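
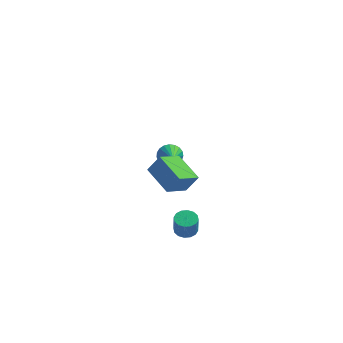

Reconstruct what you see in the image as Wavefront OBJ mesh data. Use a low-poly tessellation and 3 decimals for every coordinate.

v -3.879 3.486 -2.112
v -3.389 3.852 -1.678
v -3.481 1.814 -1.148
v -3.654 3.883 -1.517
v -3.958 3.844 -1.458
v -4.248 3.744 -1.513
v -4.474 3.599 -1.671
v -4.598 3.434 -1.905
v -4.597 3.278 -2.176
v -4.471 3.158 -2.435
v -4.244 3.095 -2.638
v -3.953 3.099 -2.751
v -3.649 3.17 -2.753
v -3.385 3.296 -2.644
v -3.206 3.454 -2.443
v -3.144 3.618 -2.185
v -3.209 3.759 -1.915
v -2.962 -5.04 1.557
v -4.129 -3.744 2.174
v -2.107 -3.957 0.897
v -3.273 -2.66 1.514
v -2.327 -4.94 2.546
v -3.493 -3.643 3.163
v -1.471 -3.856 1.886
v -2.638 -2.56 2.503
v -2.194 -3.237 -2.857
v -1.86 -2.694 -2.734
v -1.811 -2.979 -1.6
v -2.146 -3.523 -1.723
v -2.183 -2.607 -2.698
v -2.134 -2.893 -1.565
v -2.509 -2.689 -2.705
v -2.461 -2.975 -1.572
v -2.751 -2.918 -2.753
v -2.702 -3.204 -1.619
v -2.844 -3.233 -2.828
v -2.795 -3.518 -1.694
v -2.762 -3.548 -2.911
v -2.714 -3.834 -1.777
v -2.529 -3.781 -2.98
v -2.48 -4.066 -1.846
v -2.206 -3.867 -3.015
v -2.157 -4.153 -1.882
v -1.879 -3.785 -3.008
v -1.831 -4.071 -1.875
v -1.638 -3.556 -2.961
v -1.589 -3.842 -1.827
v -1.545 -3.242 -2.886
v -1.496 -3.527 -1.752
v -1.626 -2.926 -2.803
v -1.578 -3.212 -1.669
f 2 1 4
f 2 4 3
f 4 1 5
f 4 5 3
f 5 1 6
f 5 6 3
f 6 1 7
f 6 7 3
f 7 1 8
f 7 8 3
f 8 1 9
f 8 9 3
f 9 1 10
f 9 10 3
f 10 1 11
f 10 11 3
f 11 1 12
f 11 12 3
f 12 1 13
f 12 13 3
f 13 1 14
f 13 14 3
f 14 1 15
f 14 15 3
f 15 1 16
f 15 16 3
f 16 1 17
f 16 17 3
f 17 1 2
f 17 2 3
f 19 21 18
f 22 19 18
f 18 21 20
f 20 22 18
f 19 25 21
f 23 19 22
f 23 25 19
f 21 25 20
f 24 22 20
f 20 25 24
f 24 23 22
f 25 23 24
f 27 26 30
f 27 30 28
f 28 30 31
f 28 31 29
f 30 26 32
f 30 32 31
f 31 32 33
f 31 33 29
f 32 26 34
f 32 34 33
f 33 34 35
f 33 35 29
f 34 26 36
f 34 36 35
f 35 36 37
f 35 37 29
f 36 26 38
f 36 38 37
f 37 38 39
f 37 39 29
f 38 26 40
f 38 40 39
f 39 40 41
f 39 41 29
f 40 26 42
f 40 42 41
f 41 42 43
f 41 43 29
f 42 26 44
f 42 44 43
f 43 44 45
f 43 45 29
f 44 26 46
f 44 46 45
f 45 46 47
f 45 47 29
f 46 26 48
f 46 48 47
f 47 48 49
f 47 49 29
f 48 26 50
f 48 50 49
f 49 50 51
f 49 51 29
f 50 26 27
f 50 27 51
f 51 27 28
f 51 28 29



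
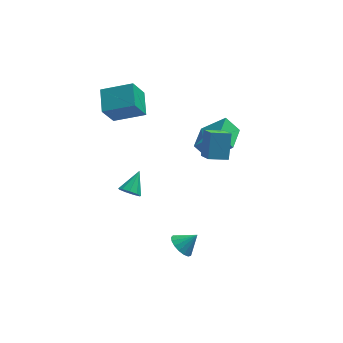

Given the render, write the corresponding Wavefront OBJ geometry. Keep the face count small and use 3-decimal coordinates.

v -3.334 1.67 -4.151
v -3.098 1.985 -4.73
v -2.686 2.77 -3.289
v -3.532 2.153 -4.617
v -3.874 2.095 -4.287
v -3.963 1.838 -3.892
v -3.757 1.503 -3.619
v -3.354 1.246 -3.595
v -2.942 1.188 -3.83
v -2.713 1.355 -4.216
v -2.775 1.67 -4.572
v -2.888 2.591 3.035
v -2.885 4.071 3.643
v -4.713 2.878 2.348
v -4.709 4.358 2.956
v -2.231 3.202 1.544
v -2.227 4.682 2.152
v -4.055 3.489 0.857
v -4.052 4.969 1.465
v -0.851 -3.5 -3.831
v -0.302 -3.617 -4.415
v 0.031 -3.36 -3.029
v -0.36 -3.234 -4.418
v -0.531 -2.912 -4.286
v -0.774 -2.724 -4.05
v -1.036 -2.714 -3.764
v -1.255 -2.884 -3.493
v -1.382 -3.195 -3.3
v -1.387 -3.576 -3.228
v -1.269 -3.94 -3.294
v -1.056 -4.202 -3.483
v -0.795 -4.304 -3.752
v -0.548 -4.222 -4.039
v -0.37 -3.974 -4.278
v 0.396 2.485 -0.898
v 1.752 2.103 0.392
v 0.971 4.177 -1.001
v 2.327 3.795 0.289
v 1.173 2.165 -1.809
v 2.529 1.783 -0.519
v 1.748 3.857 -1.912
v 3.104 3.475 -0.622
v 0.854 -0.672 1.077
v 1.098 0.319 2.436
v 0.569 0.286 0.43
v 0.814 1.277 1.789
v 2.006 -0.537 0.771
v 2.251 0.454 2.13
v 1.722 0.421 0.124
v 1.966 1.412 1.483
f 2 1 4
f 2 4 3
f 4 1 5
f 4 5 3
f 5 1 6
f 5 6 3
f 6 1 7
f 6 7 3
f 7 1 8
f 7 8 3
f 8 1 9
f 8 9 3
f 9 1 10
f 9 10 3
f 10 1 11
f 10 11 3
f 11 1 2
f 11 2 3
f 13 15 12
f 16 13 12
f 12 15 14
f 14 16 12
f 13 19 15
f 17 13 16
f 17 19 13
f 15 19 14
f 18 16 14
f 14 19 18
f 18 17 16
f 19 17 18
f 21 20 23
f 21 23 22
f 23 20 24
f 23 24 22
f 24 20 25
f 24 25 22
f 25 20 26
f 25 26 22
f 26 20 27
f 26 27 22
f 27 20 28
f 27 28 22
f 28 20 29
f 28 29 22
f 29 20 30
f 29 30 22
f 30 20 31
f 30 31 22
f 31 20 32
f 31 32 22
f 32 20 33
f 32 33 22
f 33 20 34
f 33 34 22
f 34 20 21
f 34 21 22
f 36 38 35
f 39 36 35
f 35 38 37
f 37 39 35
f 36 42 38
f 40 36 39
f 40 42 36
f 38 42 37
f 41 39 37
f 37 42 41
f 41 40 39
f 42 40 41
f 44 46 43
f 47 44 43
f 43 46 45
f 45 47 43
f 44 50 46
f 48 44 47
f 48 50 44
f 46 50 45
f 49 47 45
f 45 50 49
f 49 48 47
f 50 48 49



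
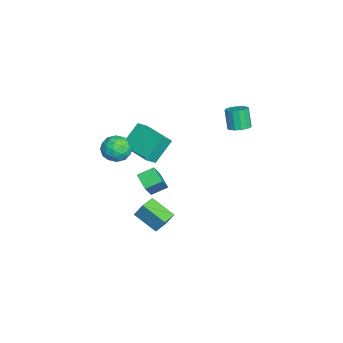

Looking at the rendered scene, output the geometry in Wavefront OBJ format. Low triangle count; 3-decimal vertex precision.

v -3.557 3.6 -1.142
v -3.085 4.028 -0.903
v -3.551 3.847 0.341
v -4.023 3.42 0.102
v -3.363 4.231 -0.977
v -3.829 4.05 0.266
v -3.692 4.265 -1.096
v -4.158 4.085 0.147
v -3.986 4.121 -1.227
v -4.452 3.941 0.017
v -4.164 3.838 -1.335
v -4.63 3.657 -0.091
v -4.18 3.491 -1.391
v -4.646 3.31 -0.148
v -4.029 3.173 -1.381
v -4.495 2.992 -0.137
v -3.751 2.97 -1.306
v -4.217 2.789 -0.063
v -3.422 2.935 -1.187
v -3.888 2.755 0.056
v -3.128 3.079 -1.057
v -3.594 2.899 0.187
v -2.95 3.363 -0.949
v -3.416 3.182 0.295
v -2.934 3.71 -0.892
v -3.4 3.529 0.351
v -3.621 -2.474 -3.024
v -4.318 -1.596 -1.668
v -2.136 -1.028 -3.198
v -2.834 -0.149 -1.842
v -3.066 -2.971 -2.418
v -3.764 -2.092 -1.062
v -1.582 -1.524 -2.592
v -2.279 -0.646 -1.236
v 2.921 -1.957 -3.703
v 3.161 -1.474 -2.756
v 2.087 -1.482 -3.733
v 2.328 -0.998 -2.787
v 3.632 -0.762 -4.493
v 3.873 -0.278 -3.547
v 2.799 -0.286 -4.524
v 3.039 0.197 -3.577
v -0.647 -2.995 -0.293
v -0.095 -2.607 0.34
v 0.555 -3.453 -1.06
v 1.107 -3.065 -0.427
v 0.605 -3.812 -0.209
v -0.138 -3.528 0.265
v 0.598 -2.532 -0.985
v -0.145 -2.248 -0.511
v 0.674 -2.321 -0.088
v 0.679 -3.112 0.392
v -0.219 -2.948 -1.112
v -0.214 -3.739 -0.632
v -0.476 -2.761 0.091
v 0.936 -3.299 -0.811
v 0.641 -3.738 -0.683
v 0.966 -3.51 -0.31
v -0.501 -3.302 0.047
v -0.177 -3.074 0.419
v 0.234 -3.782 0.096
v 0.637 -2.986 -1.139
v 0.961 -2.758 -0.767
v -0.506 -2.55 -0.41
v -0.181 -2.322 -0.037
v 0.226 -2.278 -0.816
v 0.3 -2.365 0.212
v 1.007 -2.634 -0.239
v 0.707 -2.32 -0.567
v 0.271 -2.154 -0.289
v 0.303 -2.83 0.494
v 1.009 -3.099 0.043
v 0.714 -3.538 0.171
v 0.278 -3.371 0.45
v 0.755 -2.661 0.242
v -0.549 -2.961 -0.763
v 0.157 -3.23 -1.214
v 0.182 -2.689 -1.17
v -0.254 -2.522 -0.891
v -0.547 -3.426 -0.481
v 0.16 -3.695 -0.932
v 0.189 -3.906 -0.431
v -0.247 -3.74 -0.153
v -0.295 -3.399 -0.962
v 2.934 -1.456 -0.947
v 2.676 -0.576 -0.522
v 3.781 -0.987 -1.403
v 3.524 -0.108 -0.978
v 3.616 -1.732 0.038
v 3.359 -0.853 0.463
v 4.464 -1.264 -0.418
v 4.206 -0.384 0.007
f 2 1 5
f 2 5 3
f 3 5 6
f 3 6 4
f 5 1 7
f 5 7 6
f 6 7 8
f 6 8 4
f 7 1 9
f 7 9 8
f 8 9 10
f 8 10 4
f 9 1 11
f 9 11 10
f 10 11 12
f 10 12 4
f 11 1 13
f 11 13 12
f 12 13 14
f 12 14 4
f 13 1 15
f 13 15 14
f 14 15 16
f 14 16 4
f 15 1 17
f 15 17 16
f 16 17 18
f 16 18 4
f 17 1 19
f 17 19 18
f 18 19 20
f 18 20 4
f 19 1 21
f 19 21 20
f 20 21 22
f 20 22 4
f 21 1 23
f 21 23 22
f 22 23 24
f 22 24 4
f 23 1 25
f 23 25 24
f 24 25 26
f 24 26 4
f 25 1 2
f 25 2 26
f 26 2 3
f 26 3 4
f 28 30 27
f 31 28 27
f 27 30 29
f 29 31 27
f 28 34 30
f 32 28 31
f 32 34 28
f 30 34 29
f 33 31 29
f 29 34 33
f 33 32 31
f 34 32 33
f 36 38 35
f 39 36 35
f 35 38 37
f 37 39 35
f 36 42 38
f 40 36 39
f 40 42 36
f 38 42 37
f 41 39 37
f 37 42 41
f 41 40 39
f 42 40 41
f 43 80 59
f 80 54 83
f 59 83 48
f 80 83 59
f 43 59 55
f 59 48 60
f 55 60 44
f 59 60 55
f 43 55 64
f 55 44 65
f 64 65 50
f 55 65 64
f 43 64 76
f 64 50 79
f 76 79 53
f 64 79 76
f 43 76 80
f 76 53 84
f 80 84 54
f 76 84 80
f 44 60 71
f 60 48 74
f 71 74 52
f 60 74 71
f 48 83 61
f 83 54 82
f 61 82 47
f 83 82 61
f 54 84 81
f 84 53 77
f 81 77 45
f 84 77 81
f 53 79 78
f 79 50 66
f 78 66 49
f 79 66 78
f 50 65 70
f 65 44 67
f 70 67 51
f 65 67 70
f 46 72 58
f 72 52 73
f 58 73 47
f 72 73 58
f 46 58 56
f 58 47 57
f 56 57 45
f 58 57 56
f 46 56 63
f 56 45 62
f 63 62 49
f 56 62 63
f 46 63 68
f 63 49 69
f 68 69 51
f 63 69 68
f 46 68 72
f 68 51 75
f 72 75 52
f 68 75 72
f 47 73 61
f 73 52 74
f 61 74 48
f 73 74 61
f 45 57 81
f 57 47 82
f 81 82 54
f 57 82 81
f 49 62 78
f 62 45 77
f 78 77 53
f 62 77 78
f 51 69 70
f 69 49 66
f 70 66 50
f 69 66 70
f 52 75 71
f 75 51 67
f 71 67 44
f 75 67 71
f 86 88 85
f 89 86 85
f 85 88 87
f 87 89 85
f 86 92 88
f 90 86 89
f 90 92 86
f 88 92 87
f 91 89 87
f 87 92 91
f 91 90 89
f 92 90 91



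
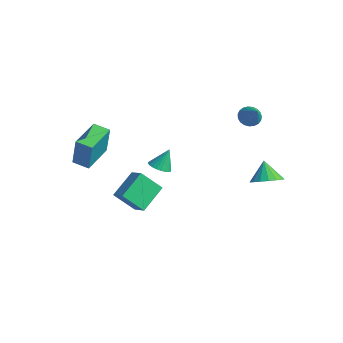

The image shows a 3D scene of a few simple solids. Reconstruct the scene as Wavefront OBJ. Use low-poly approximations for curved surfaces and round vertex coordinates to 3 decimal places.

v -2.997 -2.581 -2.35
v -3.37 -1.079 -1.451
v -3.921 -2.503 -2.864
v -4.294 -1 -1.965
v -2.286 -1.72 -3.495
v -2.659 -0.217 -2.596
v -3.21 -1.641 -4.009
v -3.583 -0.139 -3.11
v 0.502 3.001 3.389
v 0.952 2.924 2.941
v 1.498 2.639 4.451
v 0.98 3.181 3.003
v 0.925 3.407 3.132
v 0.796 3.563 3.305
v 0.617 3.622 3.493
v 0.418 3.573 3.663
v 0.234 3.426 3.785
v 0.096 3.205 3.839
v 0.028 2.949 3.815
v 0.042 2.701 3.718
v 0.136 2.506 3.563
v 0.293 2.396 3.379
v 0.486 2.391 3.196
v 0.682 2.491 3.046
v 0.847 2.68 2.956
v 2.165 2.826 -0.581
v 2.926 2.824 -0.081
v 1.495 3.174 0.441
v 2.903 3.231 -0.235
v 2.711 3.545 -0.468
v 2.394 3.694 -0.727
v 2.025 3.644 -0.952
v 1.687 3.407 -1.092
v 1.459 3.037 -1.115
v 1.393 2.618 -1.016
v 1.504 2.247 -0.816
v 1.766 2.008 -0.563
v 2.119 1.957 -0.314
v 2.483 2.105 -0.126
v 2.774 2.418 -0.042
v -2.585 -0.457 -0.761
v -2.222 0.02 -1.038
v -2.535 0.157 0.361
v -2.461 0.11 -1.076
v -2.718 0.113 -1.067
v -2.955 0.029 -1.01
v -3.136 -0.128 -0.916
v -3.233 -0.336 -0.798
v -3.231 -0.562 -0.675
v -3.131 -0.772 -0.565
v -2.947 -0.934 -0.484
v -2.709 -1.023 -0.446
v -2.452 -1.026 -0.456
v -2.215 -0.943 -0.512
v -2.034 -0.785 -0.606
v -1.937 -0.578 -0.724
v -1.939 -0.352 -0.847
v -2.039 -0.142 -0.958
v -4.147 -4.861 0.695
v -3.732 -4.91 2.528
v -4.916 -3.182 0.914
v -4.501 -3.23 2.746
v -3.299 -4.45 0.514
v -2.884 -4.498 2.346
v -4.068 -2.77 0.732
v -3.653 -2.819 2.565
f 2 4 1
f 5 2 1
f 1 4 3
f 3 5 1
f 2 8 4
f 6 2 5
f 6 8 2
f 4 8 3
f 7 5 3
f 3 8 7
f 7 6 5
f 8 6 7
f 10 9 12
f 10 12 11
f 12 9 13
f 12 13 11
f 13 9 14
f 13 14 11
f 14 9 15
f 14 15 11
f 15 9 16
f 15 16 11
f 16 9 17
f 16 17 11
f 17 9 18
f 17 18 11
f 18 9 19
f 18 19 11
f 19 9 20
f 19 20 11
f 20 9 21
f 20 21 11
f 21 9 22
f 21 22 11
f 22 9 23
f 22 23 11
f 23 9 24
f 23 24 11
f 24 9 25
f 24 25 11
f 25 9 10
f 25 10 11
f 27 26 29
f 27 29 28
f 29 26 30
f 29 30 28
f 30 26 31
f 30 31 28
f 31 26 32
f 31 32 28
f 32 26 33
f 32 33 28
f 33 26 34
f 33 34 28
f 34 26 35
f 34 35 28
f 35 26 36
f 35 36 28
f 36 26 37
f 36 37 28
f 37 26 38
f 37 38 28
f 38 26 39
f 38 39 28
f 39 26 40
f 39 40 28
f 40 26 27
f 40 27 28
f 42 41 44
f 42 44 43
f 44 41 45
f 44 45 43
f 45 41 46
f 45 46 43
f 46 41 47
f 46 47 43
f 47 41 48
f 47 48 43
f 48 41 49
f 48 49 43
f 49 41 50
f 49 50 43
f 50 41 51
f 50 51 43
f 51 41 52
f 51 52 43
f 52 41 53
f 52 53 43
f 53 41 54
f 53 54 43
f 54 41 55
f 54 55 43
f 55 41 56
f 55 56 43
f 56 41 57
f 56 57 43
f 57 41 58
f 57 58 43
f 58 41 42
f 58 42 43
f 60 62 59
f 63 60 59
f 59 62 61
f 61 63 59
f 60 66 62
f 64 60 63
f 64 66 60
f 62 66 61
f 65 63 61
f 61 66 65
f 65 64 63
f 66 64 65



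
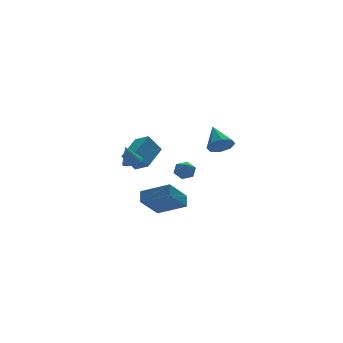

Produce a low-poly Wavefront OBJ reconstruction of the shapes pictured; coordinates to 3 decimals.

v -2.362 0.988 0.237
v -1.747 0.954 0.443
v -2.758 1.152 1.443
v -1.771 1.203 0.401
v -1.886 1.419 0.334
v -2.073 1.57 0.253
v -2.304 1.632 0.169
v -2.544 1.596 0.095
v -2.756 1.467 0.043
v -2.909 1.266 0.02
v -2.978 1.022 0.031
v -2.953 0.773 0.072
v -2.839 0.557 0.139
v -2.652 0.406 0.221
v -2.421 0.344 0.305
v -2.181 0.38 0.379
v -1.968 0.509 0.431
v -1.816 0.71 0.454
v -0.525 -1.332 0.279
v -0.242 -1.739 0.779
v -0.878 -2.261 -0.279
v -0.595 -2.668 0.221
v -1.16 -2.274 0.366
v -0.942 -1.7 0.711
v -0.178 -2.3 -0.211
v 0.04 -1.726 0.134
v -0.027 -2.338 0.476
v -0.635 -2.322 0.833
v -0.485 -1.678 -0.333
v -1.093 -1.662 0.024
v -4.167 -3.514 -1.012
v -2.971 -4.778 -0.248
v -3.85 -2.891 -0.477
v -2.654 -4.154 0.287
v -2.866 -3.066 -2.307
v -1.67 -4.329 -1.543
v -2.549 -2.442 -1.772
v -1.353 -3.706 -1.008
v 3.325 0.69 0.654
v 4.17 0.471 0.767
v 3.555 2.13 1.726
v 4.078 0.878 0.239
v 3.545 1.176 -0.046
v 2.883 1.188 0.079
v 2.48 0.909 0.541
v 2.572 0.501 1.069
v 3.105 0.204 1.354
v 3.767 0.191 1.229
v -0.473 2.737 -1.045
v -1.256 2.976 0.09
v -0.889 3.647 -1.524
v -1.673 3.886 -0.389
v 1.013 3.834 -0.251
v 0.229 4.073 0.884
v 0.596 4.744 -0.73
v -0.187 4.983 0.405
f 2 1 4
f 2 4 3
f 4 1 5
f 4 5 3
f 5 1 6
f 5 6 3
f 6 1 7
f 6 7 3
f 7 1 8
f 7 8 3
f 8 1 9
f 8 9 3
f 9 1 10
f 9 10 3
f 10 1 11
f 10 11 3
f 11 1 12
f 11 12 3
f 12 1 13
f 12 13 3
f 13 1 14
f 13 14 3
f 14 1 15
f 14 15 3
f 15 1 16
f 15 16 3
f 16 1 17
f 16 17 3
f 17 1 18
f 17 18 3
f 18 1 2
f 18 2 3
f 19 30 24
f 19 24 20
f 19 20 26
f 19 26 29
f 19 29 30
f 20 24 28
f 24 30 23
f 30 29 21
f 29 26 25
f 26 20 27
f 22 28 23
f 22 23 21
f 22 21 25
f 22 25 27
f 22 27 28
f 23 28 24
f 21 23 30
f 25 21 29
f 27 25 26
f 28 27 20
f 32 34 31
f 35 32 31
f 31 34 33
f 33 35 31
f 32 38 34
f 36 32 35
f 36 38 32
f 34 38 33
f 37 35 33
f 33 38 37
f 37 36 35
f 38 36 37
f 40 39 42
f 40 42 41
f 42 39 43
f 42 43 41
f 43 39 44
f 43 44 41
f 44 39 45
f 44 45 41
f 45 39 46
f 45 46 41
f 46 39 47
f 46 47 41
f 47 39 48
f 47 48 41
f 48 39 40
f 48 40 41
f 50 52 49
f 53 50 49
f 49 52 51
f 51 53 49
f 50 56 52
f 54 50 53
f 54 56 50
f 52 56 51
f 55 53 51
f 51 56 55
f 55 54 53
f 56 54 55



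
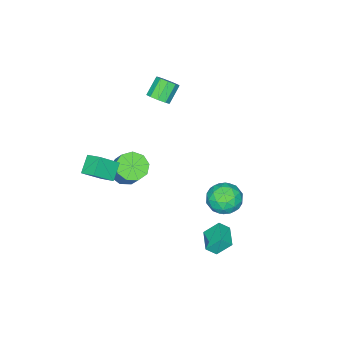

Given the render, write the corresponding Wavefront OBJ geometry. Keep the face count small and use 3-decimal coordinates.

v 2.45 -4.591 0.231
v 2.5 -3.545 0.706
v 1.332 -4.047 -0.853
v 1.381 -3 -0.378
v 3.419 -4.26 -0.602
v 3.468 -3.213 -0.127
v 2.3 -3.715 -1.686
v 2.35 -2.669 -1.211
v -0.358 -4.047 -3.167
v 0.266 -4.839 -2.875
v 0.902 -3.746 -1.262
v 0.278 -2.953 -1.553
v 0.621 -4.396 -3.316
v 1.257 -3.303 -1.702
v 0.518 -3.79 -3.686
v 1.154 -2.696 -2.073
v 0.005 -3.303 -3.813
v 0.641 -2.21 -2.2
v -0.678 -3.165 -3.638
v -0.042 -2.071 -2.025
v -1.211 -3.439 -3.242
v -0.575 -2.345 -1.629
v -1.345 -3.997 -2.811
v -0.709 -2.904 -1.198
v -1.017 -4.579 -2.546
v -0.381 -3.486 -0.933
v -0.381 -4.911 -2.572
v 0.255 -3.818 -0.958
v -2.292 -3.064 3.068
v -1.832 -2.682 3.552
v -2.848 -2.733 4.557
v -3.308 -3.116 4.072
v -2.124 -2.342 3.275
v -3.14 -2.394 4.28
v -2.494 -2.34 2.9
v -3.51 -2.392 3.905
v -2.77 -2.677 2.604
v -3.786 -2.729 3.609
v -2.822 -3.195 2.525
v -3.838 -3.247 3.529
v -2.626 -3.652 2.699
v -3.642 -3.704 3.704
v -2.274 -3.834 3.046
v -3.29 -3.885 4.051
v -1.93 -3.655 3.403
v -2.946 -3.707 4.408
v -1.756 -3.2 3.603
v -2.772 -3.252 4.608
v -0.85 4.233 -2.04
v -0.19 3.855 -1.141
v -1.51 2.465 -2.299
v -0.85 2.087 -1.4
v -1.77 2.793 -1.198
v -1.362 3.886 -1.038
v -0.338 2.434 -2.402
v 0.07 3.527 -2.242
v 0.127 2.743 -1.365
v -0.758 2.965 -0.621
v -0.942 3.355 -2.819
v -1.827 3.577 -2.075
v -0.462 4.2 -1.568
v -1.238 2.12 -1.872
v -1.779 2.535 -1.753
v -1.391 2.313 -1.225
v -1.151 4.217 -1.507
v -0.763 3.995 -0.979
v -1.692 3.371 -1.012
v -0.937 2.325 -2.461
v -0.549 2.103 -1.933
v -0.309 4.007 -2.215
v 0.079 3.785 -1.687
v -0.008 2.949 -2.428
v 0.112 3.324 -1.171
v -0.276 2.284 -1.323
v 0.026 2.489 -1.912
v 0.265 3.131 -1.818
v -0.408 3.454 -0.734
v -0.796 2.414 -0.886
v -1.337 2.829 -0.767
v -1.097 3.472 -0.673
v -0.222 2.8 -0.865
v -0.904 3.906 -2.554
v -1.292 2.866 -2.706
v -0.603 2.848 -2.767
v -0.363 3.491 -2.673
v -1.424 4.036 -2.117
v -1.812 2.996 -2.269
v -1.965 3.189 -1.622
v -1.726 3.831 -1.528
v -1.478 3.52 -2.575
v 0.215 3.273 -4.666
v -0.348 3.985 -3.708
v 1.281 4.278 -4.787
v 0.719 4.99 -3.828
v 0.701 2.83 -4.052
v 0.139 3.542 -3.093
v 1.768 3.835 -4.172
v 1.205 4.547 -3.214
f 2 4 1
f 5 2 1
f 1 4 3
f 3 5 1
f 2 8 4
f 6 2 5
f 6 8 2
f 4 8 3
f 7 5 3
f 3 8 7
f 7 6 5
f 8 6 7
f 10 9 13
f 10 13 11
f 11 13 14
f 11 14 12
f 13 9 15
f 13 15 14
f 14 15 16
f 14 16 12
f 15 9 17
f 15 17 16
f 16 17 18
f 16 18 12
f 17 9 19
f 17 19 18
f 18 19 20
f 18 20 12
f 19 9 21
f 19 21 20
f 20 21 22
f 20 22 12
f 21 9 23
f 21 23 22
f 22 23 24
f 22 24 12
f 23 9 25
f 23 25 24
f 24 25 26
f 24 26 12
f 25 9 27
f 25 27 26
f 26 27 28
f 26 28 12
f 27 9 10
f 27 10 28
f 28 10 11
f 28 11 12
f 30 29 33
f 30 33 31
f 31 33 34
f 31 34 32
f 33 29 35
f 33 35 34
f 34 35 36
f 34 36 32
f 35 29 37
f 35 37 36
f 36 37 38
f 36 38 32
f 37 29 39
f 37 39 38
f 38 39 40
f 38 40 32
f 39 29 41
f 39 41 40
f 40 41 42
f 40 42 32
f 41 29 43
f 41 43 42
f 42 43 44
f 42 44 32
f 43 29 45
f 43 45 44
f 44 45 46
f 44 46 32
f 45 29 47
f 45 47 46
f 46 47 48
f 46 48 32
f 47 29 30
f 47 30 48
f 48 30 31
f 48 31 32
f 49 86 65
f 86 60 89
f 65 89 54
f 86 89 65
f 49 65 61
f 65 54 66
f 61 66 50
f 65 66 61
f 49 61 70
f 61 50 71
f 70 71 56
f 61 71 70
f 49 70 82
f 70 56 85
f 82 85 59
f 70 85 82
f 49 82 86
f 82 59 90
f 86 90 60
f 82 90 86
f 50 66 77
f 66 54 80
f 77 80 58
f 66 80 77
f 54 89 67
f 89 60 88
f 67 88 53
f 89 88 67
f 60 90 87
f 90 59 83
f 87 83 51
f 90 83 87
f 59 85 84
f 85 56 72
f 84 72 55
f 85 72 84
f 56 71 76
f 71 50 73
f 76 73 57
f 71 73 76
f 52 78 64
f 78 58 79
f 64 79 53
f 78 79 64
f 52 64 62
f 64 53 63
f 62 63 51
f 64 63 62
f 52 62 69
f 62 51 68
f 69 68 55
f 62 68 69
f 52 69 74
f 69 55 75
f 74 75 57
f 69 75 74
f 52 74 78
f 74 57 81
f 78 81 58
f 74 81 78
f 53 79 67
f 79 58 80
f 67 80 54
f 79 80 67
f 51 63 87
f 63 53 88
f 87 88 60
f 63 88 87
f 55 68 84
f 68 51 83
f 84 83 59
f 68 83 84
f 57 75 76
f 75 55 72
f 76 72 56
f 75 72 76
f 58 81 77
f 81 57 73
f 77 73 50
f 81 73 77
f 92 94 91
f 95 92 91
f 91 94 93
f 93 95 91
f 92 98 94
f 96 92 95
f 96 98 92
f 94 98 93
f 97 95 93
f 93 98 97
f 97 96 95
f 98 96 97



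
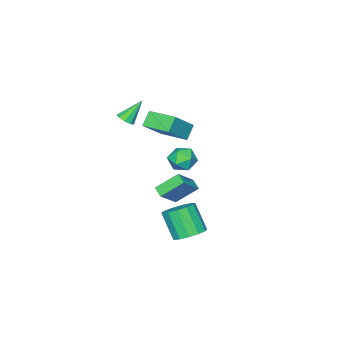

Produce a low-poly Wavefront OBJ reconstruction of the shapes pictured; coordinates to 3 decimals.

v 1.208 4.126 -3.557
v 1.815 3.394 -3.951
v 1.619 2.341 -2.298
v 1.012 3.074 -1.903
v 2.165 3.764 -3.674
v 1.969 2.711 -2.02
v 2.212 4.25 -3.359
v 2.015 3.197 -1.706
v 1.939 4.696 -3.107
v 1.743 3.643 -1.454
v 1.435 4.962 -2.998
v 1.238 3.909 -1.345
v 0.859 4.962 -3.066
v 0.662 3.909 -1.413
v 0.393 4.697 -3.29
v 0.197 3.644 -1.637
v 0.187 4.251 -3.599
v -0.01 3.198 -1.945
v 0.305 3.765 -3.894
v 0.108 2.713 -2.241
v 0.709 3.394 -4.082
v 0.513 2.342 -2.429
v 1.272 3.256 -4.103
v 1.076 2.203 -2.45
v -0.3 -2.118 2.787
v 0.2 -2.143 3.153
v -1.26 -1.642 4.133
v 0.161 -1.754 2.988
v -0.094 -1.536 2.728
v -0.445 -1.59 2.497
v -0.728 -1.891 2.401
v -0.811 -2.298 2.486
v -0.654 -2.621 2.712
v -0.332 -2.708 2.973
v 0.006 -2.52 3.147
v -4.033 0.334 -4.013
v -4.311 -0.341 -3.686
v -2.632 0.355 -2.774
v -2.91 -0.321 -2.448
v -3.03 -0.619 -5.132
v -3.308 -1.295 -4.806
v -1.629 -0.599 -3.894
v -1.907 -1.274 -3.567
v -1.696 -0.078 2.977
v -0.077 -0.053 4.406
v -1.858 1.759 3.128
v -0.239 1.784 4.558
v -0.961 0.056 2.142
v 0.658 0.081 3.572
v -1.123 1.893 2.294
v 0.496 1.918 3.723
v 1.261 4.055 1.83
v 1.842 3.625 2.408
v 0.158 3.135 2.252
v 0.739 2.705 2.83
v 0.47 3.573 3.005
v 1.152 4.141 2.744
v 0.848 2.619 1.916
v 1.53 3.187 1.655
v 1.586 2.737 2.461
v 1.353 3.327 3.135
v 0.647 3.433 1.525
v 0.414 4.023 2.199
f 2 1 5
f 2 5 3
f 3 5 6
f 3 6 4
f 5 1 7
f 5 7 6
f 6 7 8
f 6 8 4
f 7 1 9
f 7 9 8
f 8 9 10
f 8 10 4
f 9 1 11
f 9 11 10
f 10 11 12
f 10 12 4
f 11 1 13
f 11 13 12
f 12 13 14
f 12 14 4
f 13 1 15
f 13 15 14
f 14 15 16
f 14 16 4
f 15 1 17
f 15 17 16
f 16 17 18
f 16 18 4
f 17 1 19
f 17 19 18
f 18 19 20
f 18 20 4
f 19 1 21
f 19 21 20
f 20 21 22
f 20 22 4
f 21 1 23
f 21 23 22
f 22 23 24
f 22 24 4
f 23 1 2
f 23 2 24
f 24 2 3
f 24 3 4
f 26 25 28
f 26 28 27
f 28 25 29
f 28 29 27
f 29 25 30
f 29 30 27
f 30 25 31
f 30 31 27
f 31 25 32
f 31 32 27
f 32 25 33
f 32 33 27
f 33 25 34
f 33 34 27
f 34 25 35
f 34 35 27
f 35 25 26
f 35 26 27
f 37 39 36
f 40 37 36
f 36 39 38
f 38 40 36
f 37 43 39
f 41 37 40
f 41 43 37
f 39 43 38
f 42 40 38
f 38 43 42
f 42 41 40
f 43 41 42
f 45 47 44
f 48 45 44
f 44 47 46
f 46 48 44
f 45 51 47
f 49 45 48
f 49 51 45
f 47 51 46
f 50 48 46
f 46 51 50
f 50 49 48
f 51 49 50
f 52 63 57
f 52 57 53
f 52 53 59
f 52 59 62
f 52 62 63
f 53 57 61
f 57 63 56
f 63 62 54
f 62 59 58
f 59 53 60
f 55 61 56
f 55 56 54
f 55 54 58
f 55 58 60
f 55 60 61
f 56 61 57
f 54 56 63
f 58 54 62
f 60 58 59
f 61 60 53



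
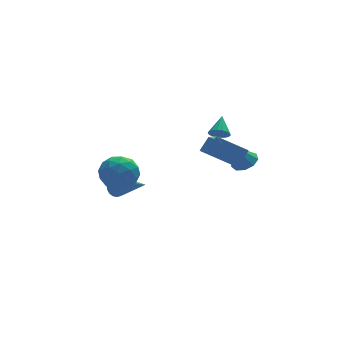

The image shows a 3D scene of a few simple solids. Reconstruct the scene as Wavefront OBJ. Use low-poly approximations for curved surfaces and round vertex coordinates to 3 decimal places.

v -2.221 3.09 -1.744
v -1.849 3.035 -2.322
v -1.139 1.49 -0.896
v -1.694 3.222 -2.169
v -1.63 3.385 -1.942
v -1.668 3.498 -1.681
v -1.802 3.54 -1.431
v -2.008 3.504 -1.235
v -2.252 3.397 -1.127
v -2.49 3.237 -1.125
v -2.681 3.051 -1.231
v -2.793 2.872 -1.426
v -2.806 2.731 -1.675
v -2.718 2.652 -1.937
v -2.544 2.649 -2.165
v -2.314 2.722 -2.32
v -2.068 2.859 -2.376
v 2.132 -0.391 3.29
v 2.664 -0.558 3.172
v 2.568 0.491 4.01
v 2.609 -0.373 2.979
v 2.445 -0.193 2.857
v 2.209 -0.058 2.834
v 1.955 0.001 2.916
v 1.742 -0.031 3.084
v 1.618 -0.145 3.298
v 1.612 -0.315 3.511
v 1.725 -0.503 3.673
v 1.931 -0.666 3.748
v 2.184 -0.765 3.717
v 2.424 -0.779 3.589
v 2.597 -0.704 3.392
v 3.671 0.138 0.749
v 4.096 0.698 1.038
v 2.869 0.022 2.151
v 3.671 0.895 0.811
v 3.247 0.738 0.555
v 3.021 0.299 0.39
v 3.1 -0.215 0.393
v 3.446 -0.564 0.562
v 3.897 -0.585 0.819
v 4.243 -0.268 1.043
v 4.321 0.239 1.129
v -3.134 0.537 1.333
v -2.26 0.114 1.812
v -3.78 -1.074 1.088
v -2.906 -1.497 1.567
v -3.624 -0.934 2.15
v -3.225 0.061 2.302
v -2.815 -1.021 0.598
v -2.416 -0.026 0.75
v -2.063 -0.849 1.358
v -2.562 -0.796 2.317
v -3.478 -0.164 0.583
v -3.977 -0.111 1.542
v -2.641 0.467 1.594
v -3.399 -1.427 1.306
v -3.821 -1.096 1.649
v -3.307 -1.345 1.93
v -3.208 0.436 1.882
v -2.694 0.187 2.164
v -3.495 -0.429 2.362
v -3.346 -1.147 0.736
v -2.832 -1.396 1.018
v -2.733 0.385 0.97
v -2.219 0.136 1.251
v -2.545 -0.531 0.538
v -2.011 -0.348 1.609
v -2.39 -1.295 1.464
v -2.337 -1.015 0.895
v -2.103 -0.43 0.984
v -2.304 -0.317 2.173
v -2.684 -1.263 2.028
v -3.106 -0.933 2.371
v -2.871 -0.347 2.461
v -2.189 -0.883 1.905
v -3.356 0.303 0.872
v -3.736 -0.643 0.727
v -3.169 -0.613 0.439
v -2.934 -0.027 0.529
v -3.65 0.335 1.436
v -4.029 -0.612 1.291
v -3.937 -0.53 1.916
v -3.703 0.055 2.005
v -3.851 -0.077 0.995
v 2.497 -1.199 1.492
v 2.383 -2.771 2.404
v 1.065 -0.584 2.372
v 0.95 -2.155 3.284
v 3.07 -0.845 2.176
v 2.955 -2.416 3.088
v 1.637 -0.229 3.056
v 1.523 -1.801 3.968
f 2 1 4
f 2 4 3
f 4 1 5
f 4 5 3
f 5 1 6
f 5 6 3
f 6 1 7
f 6 7 3
f 7 1 8
f 7 8 3
f 8 1 9
f 8 9 3
f 9 1 10
f 9 10 3
f 10 1 11
f 10 11 3
f 11 1 12
f 11 12 3
f 12 1 13
f 12 13 3
f 13 1 14
f 13 14 3
f 14 1 15
f 14 15 3
f 15 1 16
f 15 16 3
f 16 1 17
f 16 17 3
f 17 1 2
f 17 2 3
f 19 18 21
f 19 21 20
f 21 18 22
f 21 22 20
f 22 18 23
f 22 23 20
f 23 18 24
f 23 24 20
f 24 18 25
f 24 25 20
f 25 18 26
f 25 26 20
f 26 18 27
f 26 27 20
f 27 18 28
f 27 28 20
f 28 18 29
f 28 29 20
f 29 18 30
f 29 30 20
f 30 18 31
f 30 31 20
f 31 18 32
f 31 32 20
f 32 18 19
f 32 19 20
f 34 33 36
f 34 36 35
f 36 33 37
f 36 37 35
f 37 33 38
f 37 38 35
f 38 33 39
f 38 39 35
f 39 33 40
f 39 40 35
f 40 33 41
f 40 41 35
f 41 33 42
f 41 42 35
f 42 33 43
f 42 43 35
f 43 33 34
f 43 34 35
f 44 81 60
f 81 55 84
f 60 84 49
f 81 84 60
f 44 60 56
f 60 49 61
f 56 61 45
f 60 61 56
f 44 56 65
f 56 45 66
f 65 66 51
f 56 66 65
f 44 65 77
f 65 51 80
f 77 80 54
f 65 80 77
f 44 77 81
f 77 54 85
f 81 85 55
f 77 85 81
f 45 61 72
f 61 49 75
f 72 75 53
f 61 75 72
f 49 84 62
f 84 55 83
f 62 83 48
f 84 83 62
f 55 85 82
f 85 54 78
f 82 78 46
f 85 78 82
f 54 80 79
f 80 51 67
f 79 67 50
f 80 67 79
f 51 66 71
f 66 45 68
f 71 68 52
f 66 68 71
f 47 73 59
f 73 53 74
f 59 74 48
f 73 74 59
f 47 59 57
f 59 48 58
f 57 58 46
f 59 58 57
f 47 57 64
f 57 46 63
f 64 63 50
f 57 63 64
f 47 64 69
f 64 50 70
f 69 70 52
f 64 70 69
f 47 69 73
f 69 52 76
f 73 76 53
f 69 76 73
f 48 74 62
f 74 53 75
f 62 75 49
f 74 75 62
f 46 58 82
f 58 48 83
f 82 83 55
f 58 83 82
f 50 63 79
f 63 46 78
f 79 78 54
f 63 78 79
f 52 70 71
f 70 50 67
f 71 67 51
f 70 67 71
f 53 76 72
f 76 52 68
f 72 68 45
f 76 68 72
f 87 89 86
f 90 87 86
f 86 89 88
f 88 90 86
f 87 93 89
f 91 87 90
f 91 93 87
f 89 93 88
f 92 90 88
f 88 93 92
f 92 91 90
f 93 91 92



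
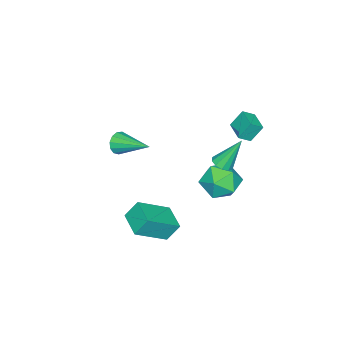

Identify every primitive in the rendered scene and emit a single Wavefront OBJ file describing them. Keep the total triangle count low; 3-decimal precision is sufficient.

v -0.381 -3.215 -0.803
v -0.125 -3.47 -0.18
v -0.139 -1.205 -0.077
v 0.195 -3.421 -0.423
v 0.333 -3.306 -0.787
v 0.244 -3.162 -1.156
v -0.043 -3.035 -1.413
v -0.438 -2.965 -1.475
v -0.814 -2.974 -1.325
v -1.053 -3.06 -1.008
v -1.079 -3.194 -0.626
v -0.882 -3.336 -0.3
v -0.527 -3.438 -0.134
v -0.284 2.999 0.349
v 0.264 3.284 0.406
v -0.856 3.761 2.051
v 0.027 3.52 0.221
v -0.329 3.558 0.084
v -0.668 3.382 0.049
v -0.86 3.06 0.128
v -0.832 2.715 0.292
v -0.594 2.478 0.478
v -0.238 2.441 0.615
v 0.101 2.616 0.65
v 0.292 2.938 0.57
v -4.835 2.338 0.719
v -4.283 1.904 1.18
v -4.023 3.284 0.635
v -3.471 2.851 1.096
v -4.389 1.869 -0.256
v -3.837 1.436 0.205
v -3.577 2.816 -0.34
v -3.025 2.382 0.121
v 1.334 0.098 -4.428
v 2.829 -0.875 -3.264
v 0.903 0.621 -3.438
v 2.398 -0.353 -2.274
v 2.282 1.293 -4.646
v 3.777 0.319 -3.482
v 1.851 1.815 -3.656
v 3.346 0.842 -2.492
v -3.028 2.1 -2.825
v -2.475 2.499 -3.874
v -3.465 0.341 -3.726
v -2.912 0.74 -4.775
v -2.224 0.494 -3.759
v -1.954 1.581 -3.202
v -3.986 1.259 -4.398
v -3.716 2.346 -3.841
v -3.067 1.979 -4.846
v -1.978 1.507 -4.451
v -3.962 1.333 -3.149
v -2.873 0.861 -2.754
f 2 1 4
f 2 4 3
f 4 1 5
f 4 5 3
f 5 1 6
f 5 6 3
f 6 1 7
f 6 7 3
f 7 1 8
f 7 8 3
f 8 1 9
f 8 9 3
f 9 1 10
f 9 10 3
f 10 1 11
f 10 11 3
f 11 1 12
f 11 12 3
f 12 1 13
f 12 13 3
f 13 1 2
f 13 2 3
f 15 14 17
f 15 17 16
f 17 14 18
f 17 18 16
f 18 14 19
f 18 19 16
f 19 14 20
f 19 20 16
f 20 14 21
f 20 21 16
f 21 14 22
f 21 22 16
f 22 14 23
f 22 23 16
f 23 14 24
f 23 24 16
f 24 14 25
f 24 25 16
f 25 14 15
f 25 15 16
f 27 29 26
f 30 27 26
f 26 29 28
f 28 30 26
f 27 33 29
f 31 27 30
f 31 33 27
f 29 33 28
f 32 30 28
f 28 33 32
f 32 31 30
f 33 31 32
f 35 37 34
f 38 35 34
f 34 37 36
f 36 38 34
f 35 41 37
f 39 35 38
f 39 41 35
f 37 41 36
f 40 38 36
f 36 41 40
f 40 39 38
f 41 39 40
f 42 53 47
f 42 47 43
f 42 43 49
f 42 49 52
f 42 52 53
f 43 47 51
f 47 53 46
f 53 52 44
f 52 49 48
f 49 43 50
f 45 51 46
f 45 46 44
f 45 44 48
f 45 48 50
f 45 50 51
f 46 51 47
f 44 46 53
f 48 44 52
f 50 48 49
f 51 50 43



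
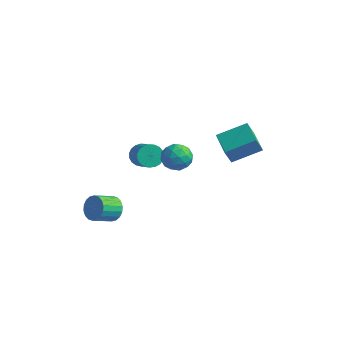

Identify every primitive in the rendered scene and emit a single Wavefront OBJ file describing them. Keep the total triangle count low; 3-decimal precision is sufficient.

v 2.71 -1.224 3.912
v 3.724 -0.974 4.029
v 3.156 -2.646 3.091
v 4.17 -2.396 3.208
v 3.596 -2.67 4.045
v 3.32 -1.792 4.553
v 3.56 -1.828 2.567
v 3.284 -0.95 3.075
v 4.249 -1.347 3.198
v 4.272 -1.868 4.112
v 2.608 -1.752 3.008
v 2.631 -2.273 3.922
v 3.178 -0.974 4.043
v 3.702 -2.646 3.077
v 3.365 -2.807 3.569
v 3.961 -2.66 3.639
v 2.941 -1.455 4.35
v 3.537 -1.308 4.419
v 3.462 -2.305 4.429
v 3.343 -2.312 2.701
v 3.939 -2.165 2.77
v 2.919 -0.96 3.481
v 3.515 -0.813 3.551
v 3.418 -1.315 2.691
v 4.083 -1.047 3.623
v 4.345 -1.882 3.141
v 3.986 -1.549 2.764
v 3.824 -1.032 3.062
v 4.096 -1.352 4.16
v 4.358 -2.188 3.678
v 4.021 -2.35 4.17
v 3.859 -1.833 4.468
v 4.405 -1.572 3.672
v 2.522 -1.432 3.442
v 2.784 -2.268 2.96
v 3.021 -1.787 2.652
v 2.859 -1.27 2.95
v 2.535 -1.738 3.979
v 2.797 -2.573 3.497
v 3.056 -2.588 4.058
v 2.894 -2.071 4.356
v 2.475 -2.048 3.448
v -0.439 -0.353 1.077
v 0.033 -0.488 0.347
v 1.31 -1.243 1.312
v 0.839 -1.107 2.043
v 0.149 -0.158 0.452
v 1.426 -0.912 1.417
v 0.164 0.139 0.665
v 1.441 -0.615 1.631
v 0.074 0.351 0.95
v 1.351 -0.403 1.915
v -0.105 0.442 1.256
v 1.173 -0.313 2.222
v -0.341 0.394 1.532
v 0.937 -0.36 2.497
v -0.594 0.218 1.729
v 0.683 -0.537 2.694
v -0.82 -0.057 1.813
v 0.457 -0.812 2.779
v -0.98 -0.383 1.77
v 0.297 -1.138 2.736
v -1.047 -0.704 1.608
v 0.23 -1.459 2.573
v -1.008 -0.964 1.353
v 0.269 -1.719 2.318
v -0.871 -1.118 1.051
v 0.406 -1.873 2.016
v -0.659 -1.14 0.753
v 0.618 -1.895 1.719
v -0.409 -1.026 0.512
v 0.868 -1.781 1.477
v -0.164 -0.796 0.368
v 1.113 -1.55 1.333
v 4.175 2.836 0.627
v 4.014 2.305 1.803
v 2.655 3.969 0.93
v 2.494 3.439 2.106
v 5.486 4.361 1.494
v 5.325 3.831 2.67
v 3.966 5.495 1.797
v 3.805 4.964 2.973
v -0.604 -3.158 -2.481
v -0.152 -2.874 -1.696
v -0.564 -4.218 -0.973
v -1.016 -4.502 -1.759
v -0.543 -2.724 -1.639
v -0.955 -4.067 -0.916
v -0.946 -2.659 -1.749
v -1.358 -4.003 -1.026
v -1.281 -2.694 -2.004
v -1.693 -4.037 -1.281
v -1.482 -2.82 -2.354
v -1.895 -4.163 -1.631
v -1.51 -3.014 -2.729
v -1.922 -4.357 -2.006
v -1.357 -3.236 -3.055
v -1.77 -4.579 -2.332
v -1.056 -3.442 -3.267
v -1.468 -4.786 -2.544
v -0.665 -3.593 -3.324
v -1.077 -4.936 -2.601
v -0.262 -3.657 -3.214
v -0.674 -5.001 -2.491
v 0.073 -3.623 -2.959
v -0.339 -4.966 -2.236
v 0.275 -3.497 -2.609
v -0.138 -4.84 -1.886
v 0.302 -3.303 -2.234
v -0.11 -4.646 -1.511
v 0.15 -3.081 -1.908
v -0.263 -4.424 -1.185
f 1 38 17
f 38 12 41
f 17 41 6
f 38 41 17
f 1 17 13
f 17 6 18
f 13 18 2
f 17 18 13
f 1 13 22
f 13 2 23
f 22 23 8
f 13 23 22
f 1 22 34
f 22 8 37
f 34 37 11
f 22 37 34
f 1 34 38
f 34 11 42
f 38 42 12
f 34 42 38
f 2 18 29
f 18 6 32
f 29 32 10
f 18 32 29
f 6 41 19
f 41 12 40
f 19 40 5
f 41 40 19
f 12 42 39
f 42 11 35
f 39 35 3
f 42 35 39
f 11 37 36
f 37 8 24
f 36 24 7
f 37 24 36
f 8 23 28
f 23 2 25
f 28 25 9
f 23 25 28
f 4 30 16
f 30 10 31
f 16 31 5
f 30 31 16
f 4 16 14
f 16 5 15
f 14 15 3
f 16 15 14
f 4 14 21
f 14 3 20
f 21 20 7
f 14 20 21
f 4 21 26
f 21 7 27
f 26 27 9
f 21 27 26
f 4 26 30
f 26 9 33
f 30 33 10
f 26 33 30
f 5 31 19
f 31 10 32
f 19 32 6
f 31 32 19
f 3 15 39
f 15 5 40
f 39 40 12
f 15 40 39
f 7 20 36
f 20 3 35
f 36 35 11
f 20 35 36
f 9 27 28
f 27 7 24
f 28 24 8
f 27 24 28
f 10 33 29
f 33 9 25
f 29 25 2
f 33 25 29
f 44 43 47
f 44 47 45
f 45 47 48
f 45 48 46
f 47 43 49
f 47 49 48
f 48 49 50
f 48 50 46
f 49 43 51
f 49 51 50
f 50 51 52
f 50 52 46
f 51 43 53
f 51 53 52
f 52 53 54
f 52 54 46
f 53 43 55
f 53 55 54
f 54 55 56
f 54 56 46
f 55 43 57
f 55 57 56
f 56 57 58
f 56 58 46
f 57 43 59
f 57 59 58
f 58 59 60
f 58 60 46
f 59 43 61
f 59 61 60
f 60 61 62
f 60 62 46
f 61 43 63
f 61 63 62
f 62 63 64
f 62 64 46
f 63 43 65
f 63 65 64
f 64 65 66
f 64 66 46
f 65 43 67
f 65 67 66
f 66 67 68
f 66 68 46
f 67 43 69
f 67 69 68
f 68 69 70
f 68 70 46
f 69 43 71
f 69 71 70
f 70 71 72
f 70 72 46
f 71 43 73
f 71 73 72
f 72 73 74
f 72 74 46
f 73 43 44
f 73 44 74
f 74 44 45
f 74 45 46
f 76 78 75
f 79 76 75
f 75 78 77
f 77 79 75
f 76 82 78
f 80 76 79
f 80 82 76
f 78 82 77
f 81 79 77
f 77 82 81
f 81 80 79
f 82 80 81
f 84 83 87
f 84 87 85
f 85 87 88
f 85 88 86
f 87 83 89
f 87 89 88
f 88 89 90
f 88 90 86
f 89 83 91
f 89 91 90
f 90 91 92
f 90 92 86
f 91 83 93
f 91 93 92
f 92 93 94
f 92 94 86
f 93 83 95
f 93 95 94
f 94 95 96
f 94 96 86
f 95 83 97
f 95 97 96
f 96 97 98
f 96 98 86
f 97 83 99
f 97 99 98
f 98 99 100
f 98 100 86
f 99 83 101
f 99 101 100
f 100 101 102
f 100 102 86
f 101 83 103
f 101 103 102
f 102 103 104
f 102 104 86
f 103 83 105
f 103 105 104
f 104 105 106
f 104 106 86
f 105 83 107
f 105 107 106
f 106 107 108
f 106 108 86
f 107 83 109
f 107 109 108
f 108 109 110
f 108 110 86
f 109 83 111
f 109 111 110
f 110 111 112
f 110 112 86
f 111 83 84
f 111 84 112
f 112 84 85
f 112 85 86



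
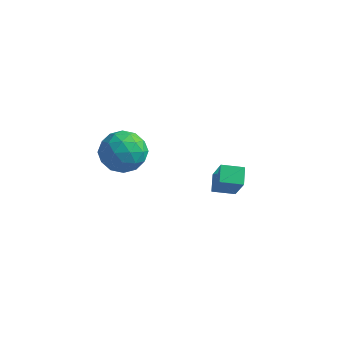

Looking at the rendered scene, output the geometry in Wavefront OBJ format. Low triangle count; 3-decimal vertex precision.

v -1.337 -1.582 1.784
v -0.725 -1.133 2.349
v -0.175 -2.067 0.911
v 0.437 -1.618 1.476
v -0.029 -2.379 1.793
v -0.747 -2.079 2.332
v -0.153 -1.121 0.928
v -0.871 -0.821 1.467
v 0.007 -0.848 1.82
v 0.084 -1.625 2.354
v -0.984 -1.575 0.906
v -0.907 -2.352 1.44
v -1.133 -1.315 2.143
v 0.233 -1.885 1.117
v -0.041 -2.332 1.303
v 0.319 -2.068 1.635
v -1.145 -1.871 2.133
v -0.786 -1.607 2.465
v -0.377 -2.339 2.138
v -0.114 -1.593 0.795
v 0.245 -1.329 1.127
v -1.219 -1.132 1.625
v -0.859 -0.868 1.957
v -0.523 -0.861 1.122
v -0.343 -0.884 2.164
v 0.34 -1.169 1.651
v -0.007 -0.876 1.329
v -0.429 -0.7 1.646
v -0.298 -1.341 2.478
v 0.385 -1.625 1.965
v 0.111 -2.073 2.151
v -0.311 -1.897 2.468
v 0.132 -1.173 2.167
v -1.285 -1.575 1.295
v -0.602 -1.859 0.782
v -0.589 -1.303 0.792
v -1.011 -1.127 1.109
v -1.24 -2.031 1.609
v -0.557 -2.316 1.096
v -0.471 -2.5 1.614
v -0.893 -2.324 1.931
v -1.032 -2.027 1.093
v 1.002 2.521 -3.271
v 1.595 2.008 -2.052
v 0.719 3.172 -2.86
v 1.312 2.658 -1.64
v 1.788 2.982 -3.46
v 2.381 2.468 -2.24
v 1.505 3.632 -3.048
v 2.098 3.119 -1.829
f 1 38 17
f 38 12 41
f 17 41 6
f 38 41 17
f 1 17 13
f 17 6 18
f 13 18 2
f 17 18 13
f 1 13 22
f 13 2 23
f 22 23 8
f 13 23 22
f 1 22 34
f 22 8 37
f 34 37 11
f 22 37 34
f 1 34 38
f 34 11 42
f 38 42 12
f 34 42 38
f 2 18 29
f 18 6 32
f 29 32 10
f 18 32 29
f 6 41 19
f 41 12 40
f 19 40 5
f 41 40 19
f 12 42 39
f 42 11 35
f 39 35 3
f 42 35 39
f 11 37 36
f 37 8 24
f 36 24 7
f 37 24 36
f 8 23 28
f 23 2 25
f 28 25 9
f 23 25 28
f 4 30 16
f 30 10 31
f 16 31 5
f 30 31 16
f 4 16 14
f 16 5 15
f 14 15 3
f 16 15 14
f 4 14 21
f 14 3 20
f 21 20 7
f 14 20 21
f 4 21 26
f 21 7 27
f 26 27 9
f 21 27 26
f 4 26 30
f 26 9 33
f 30 33 10
f 26 33 30
f 5 31 19
f 31 10 32
f 19 32 6
f 31 32 19
f 3 15 39
f 15 5 40
f 39 40 12
f 15 40 39
f 7 20 36
f 20 3 35
f 36 35 11
f 20 35 36
f 9 27 28
f 27 7 24
f 28 24 8
f 27 24 28
f 10 33 29
f 33 9 25
f 29 25 2
f 33 25 29
f 44 46 43
f 47 44 43
f 43 46 45
f 45 47 43
f 44 50 46
f 48 44 47
f 48 50 44
f 46 50 45
f 49 47 45
f 45 50 49
f 49 48 47
f 50 48 49



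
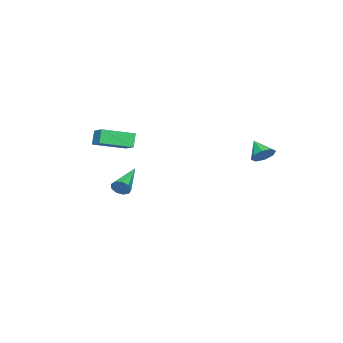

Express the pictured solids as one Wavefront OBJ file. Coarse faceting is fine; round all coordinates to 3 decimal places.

v -2.413 3.882 1.393
v -2.01 3.365 1.123
v -2.927 3.098 2.127
v -1.776 3.61 1.548
v -1.916 4.014 1.882
v -2.347 4.341 1.931
v -2.817 4.399 1.664
v -3.051 4.154 1.239
v -2.911 3.75 0.904
v -2.479 3.423 0.856
v -0.824 -3.677 -1.764
v -0.617 -3.912 -1.264
v -2.816 -3.883 -1.036
v -0.645 -3.511 -1.227
v -0.757 -3.188 -1.441
v -0.9 -3.093 -1.806
v -1.008 -3.272 -2.152
v -1.03 -3.64 -2.316
v -0.956 -4.025 -2.222
v -0.82 -4.248 -1.913
v -0.686 -4.203 -1.535
v 1.259 -2.209 2.074
v 0.85 -2.305 2.881
v 1.973 -1.376 2.535
v 1.563 -1.472 3.342
v 2.477 -3.508 2.538
v 2.067 -3.604 3.345
v 3.19 -2.675 2.999
v 2.781 -2.771 3.806
f 2 1 4
f 2 4 3
f 4 1 5
f 4 5 3
f 5 1 6
f 5 6 3
f 6 1 7
f 6 7 3
f 7 1 8
f 7 8 3
f 8 1 9
f 8 9 3
f 9 1 10
f 9 10 3
f 10 1 2
f 10 2 3
f 12 11 14
f 12 14 13
f 14 11 15
f 14 15 13
f 15 11 16
f 15 16 13
f 16 11 17
f 16 17 13
f 17 11 18
f 17 18 13
f 18 11 19
f 18 19 13
f 19 11 20
f 19 20 13
f 20 11 21
f 20 21 13
f 21 11 12
f 21 12 13
f 23 25 22
f 26 23 22
f 22 25 24
f 24 26 22
f 23 29 25
f 27 23 26
f 27 29 23
f 25 29 24
f 28 26 24
f 24 29 28
f 28 27 26
f 29 27 28



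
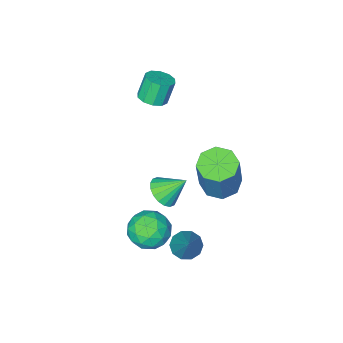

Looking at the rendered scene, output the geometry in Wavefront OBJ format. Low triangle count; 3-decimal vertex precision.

v -0.466 0.378 -1.833
v -0.081 1.037 -2.135
v 0.51 1.62 -0.109
v 0.126 0.962 0.193
v -0.681 1.153 -1.993
v -0.09 1.737 0.033
v -1.155 0.816 -1.758
v -0.564 1.399 0.268
v -1.225 0.222 -1.566
v -0.634 0.806 0.46
v -0.85 -0.28 -1.531
v -0.259 0.303 0.495
v -0.25 -0.397 -1.673
v 0.341 0.187 0.353
v 0.224 -0.059 -1.908
v 0.815 0.524 0.118
v 0.294 0.534 -2.1
v 0.885 1.118 -0.074
v 2.709 1.145 0.207
v 3.226 1.069 0.657
v 2.071 1.695 1.033
v 3.289 1.339 0.526
v 3.237 1.571 0.331
v 3.081 1.718 0.112
v 2.85 1.752 -0.089
v 2.592 1.665 -0.23
v 2.357 1.475 -0.286
v 2.192 1.22 -0.243
v 2.129 0.95 -0.111
v 2.181 0.718 0.083
v 2.337 0.571 0.303
v 2.568 0.537 0.503
v 2.826 0.624 0.645
v 3.061 0.814 0.7
v 0.735 -2.436 1.856
v 1.279 -2.621 2.062
v 0.89 -2.648 3.069
v 0.345 -2.464 2.864
v 1.273 -2.244 2.07
v 0.884 -2.271 3.077
v 1.061 -1.941 1.996
v 0.672 -1.968 3.003
v 0.725 -1.827 1.869
v 0.336 -1.854 2.876
v 0.392 -1.945 1.738
v 0.003 -1.973 2.745
v 0.19 -2.252 1.651
v -0.199 -2.279 2.658
v 0.196 -2.629 1.643
v -0.193 -2.656 2.65
v 0.408 -2.932 1.717
v 0.019 -2.959 2.724
v 0.744 -3.046 1.844
v 0.355 -3.073 2.851
v 1.077 -2.927 1.975
v 0.688 -2.955 2.982
v 3.004 1.563 -2.616
v 3.436 0.944 -3.113
v 2.744 0.556 -1.587
v 3.176 -0.063 -2.084
v 3.639 0.613 -1.702
v 3.8 1.235 -2.338
v 2.38 0.265 -2.362
v 2.541 0.887 -2.998
v 3.051 0.141 -2.956
v 3.828 0.356 -2.548
v 2.352 1.144 -2.152
v 3.129 1.359 -1.744
v 3.243 1.342 -2.955
v 2.937 0.158 -1.745
v 3.209 0.556 -1.521
v 3.463 0.192 -1.813
v 3.457 1.513 -2.5
v 3.711 1.149 -2.792
v 3.83 0.955 -1.962
v 2.469 0.351 -1.908
v 2.723 -0.013 -2.2
v 2.717 1.308 -2.887
v 2.971 0.944 -3.179
v 2.35 0.545 -2.738
v 3.27 0.506 -3.155
v 3.117 -0.086 -2.55
v 2.65 0.107 -2.713
v 2.744 0.472 -3.087
v 3.727 0.632 -2.915
v 3.575 0.041 -2.31
v 3.847 0.438 -2.086
v 3.941 0.804 -2.46
v 3.501 0.161 -2.823
v 2.605 1.459 -2.39
v 2.453 0.868 -1.785
v 2.239 0.696 -2.24
v 2.333 1.062 -2.614
v 3.063 1.586 -2.15
v 2.91 0.994 -1.545
v 3.436 1.028 -1.613
v 3.53 1.393 -1.987
v 2.679 1.339 -1.877
v 2.232 1.934 -2.807
v 2.754 1.582 -2.784
v 2.948 3.106 -1.113
v 2.823 1.883 -3.021
v 2.666 2.204 -3.176
v 2.343 2.422 -3.191
v 1.979 2.453 -3.059
v 1.711 2.287 -2.83
v 1.642 1.986 -2.593
v 1.799 1.665 -2.438
v 2.121 1.447 -2.423
v 2.486 1.416 -2.555
f 2 1 5
f 2 5 3
f 3 5 6
f 3 6 4
f 5 1 7
f 5 7 6
f 6 7 8
f 6 8 4
f 7 1 9
f 7 9 8
f 8 9 10
f 8 10 4
f 9 1 11
f 9 11 10
f 10 11 12
f 10 12 4
f 11 1 13
f 11 13 12
f 12 13 14
f 12 14 4
f 13 1 15
f 13 15 14
f 14 15 16
f 14 16 4
f 15 1 17
f 15 17 16
f 16 17 18
f 16 18 4
f 17 1 2
f 17 2 18
f 18 2 3
f 18 3 4
f 20 19 22
f 20 22 21
f 22 19 23
f 22 23 21
f 23 19 24
f 23 24 21
f 24 19 25
f 24 25 21
f 25 19 26
f 25 26 21
f 26 19 27
f 26 27 21
f 27 19 28
f 27 28 21
f 28 19 29
f 28 29 21
f 29 19 30
f 29 30 21
f 30 19 31
f 30 31 21
f 31 19 32
f 31 32 21
f 32 19 33
f 32 33 21
f 33 19 34
f 33 34 21
f 34 19 20
f 34 20 21
f 36 35 39
f 36 39 37
f 37 39 40
f 37 40 38
f 39 35 41
f 39 41 40
f 40 41 42
f 40 42 38
f 41 35 43
f 41 43 42
f 42 43 44
f 42 44 38
f 43 35 45
f 43 45 44
f 44 45 46
f 44 46 38
f 45 35 47
f 45 47 46
f 46 47 48
f 46 48 38
f 47 35 49
f 47 49 48
f 48 49 50
f 48 50 38
f 49 35 51
f 49 51 50
f 50 51 52
f 50 52 38
f 51 35 53
f 51 53 52
f 52 53 54
f 52 54 38
f 53 35 55
f 53 55 54
f 54 55 56
f 54 56 38
f 55 35 36
f 55 36 56
f 56 36 37
f 56 37 38
f 57 94 73
f 94 68 97
f 73 97 62
f 94 97 73
f 57 73 69
f 73 62 74
f 69 74 58
f 73 74 69
f 57 69 78
f 69 58 79
f 78 79 64
f 69 79 78
f 57 78 90
f 78 64 93
f 90 93 67
f 78 93 90
f 57 90 94
f 90 67 98
f 94 98 68
f 90 98 94
f 58 74 85
f 74 62 88
f 85 88 66
f 74 88 85
f 62 97 75
f 97 68 96
f 75 96 61
f 97 96 75
f 68 98 95
f 98 67 91
f 95 91 59
f 98 91 95
f 67 93 92
f 93 64 80
f 92 80 63
f 93 80 92
f 64 79 84
f 79 58 81
f 84 81 65
f 79 81 84
f 60 86 72
f 86 66 87
f 72 87 61
f 86 87 72
f 60 72 70
f 72 61 71
f 70 71 59
f 72 71 70
f 60 70 77
f 70 59 76
f 77 76 63
f 70 76 77
f 60 77 82
f 77 63 83
f 82 83 65
f 77 83 82
f 60 82 86
f 82 65 89
f 86 89 66
f 82 89 86
f 61 87 75
f 87 66 88
f 75 88 62
f 87 88 75
f 59 71 95
f 71 61 96
f 95 96 68
f 71 96 95
f 63 76 92
f 76 59 91
f 92 91 67
f 76 91 92
f 65 83 84
f 83 63 80
f 84 80 64
f 83 80 84
f 66 89 85
f 89 65 81
f 85 81 58
f 89 81 85
f 100 99 102
f 100 102 101
f 102 99 103
f 102 103 101
f 103 99 104
f 103 104 101
f 104 99 105
f 104 105 101
f 105 99 106
f 105 106 101
f 106 99 107
f 106 107 101
f 107 99 108
f 107 108 101
f 108 99 109
f 108 109 101
f 109 99 110
f 109 110 101
f 110 99 100
f 110 100 101



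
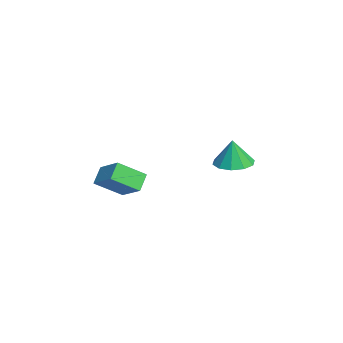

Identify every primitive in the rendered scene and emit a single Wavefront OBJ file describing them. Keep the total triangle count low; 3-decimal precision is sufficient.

v 0.897 1.885 -2.748
v 1.445 1.24 -2.821
v 0.983 1.815 -1.492
v 1.721 1.687 -2.815
v 1.681 2.21 -2.783
v 1.342 2.609 -2.738
v 0.833 2.731 -2.696
v 0.348 2.53 -2.674
v 0.073 2.083 -2.68
v 0.112 1.56 -2.712
v 0.451 1.161 -2.757
v 0.961 1.039 -2.799
v 2.65 -2.368 -2.731
v 2.851 -3.48 -1.975
v 3.608 -1.762 -2.094
v 3.809 -2.875 -1.338
v 3.231 -2.665 -3.322
v 3.432 -3.778 -2.566
v 4.189 -2.06 -2.685
v 4.39 -3.172 -1.929
f 2 1 4
f 2 4 3
f 4 1 5
f 4 5 3
f 5 1 6
f 5 6 3
f 6 1 7
f 6 7 3
f 7 1 8
f 7 8 3
f 8 1 9
f 8 9 3
f 9 1 10
f 9 10 3
f 10 1 11
f 10 11 3
f 11 1 12
f 11 12 3
f 12 1 2
f 12 2 3
f 14 16 13
f 17 14 13
f 13 16 15
f 15 17 13
f 14 20 16
f 18 14 17
f 18 20 14
f 16 20 15
f 19 17 15
f 15 20 19
f 19 18 17
f 20 18 19



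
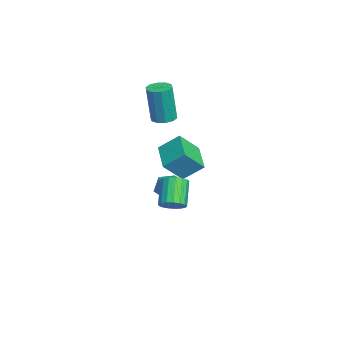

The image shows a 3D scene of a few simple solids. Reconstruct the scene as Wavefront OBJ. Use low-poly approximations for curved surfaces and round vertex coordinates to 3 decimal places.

v 4.121 -0.696 -0.059
v 4.561 -0.664 0.362
v 3.6 -0.553 1.36
v 3.159 -0.584 0.939
v 4.516 -0.385 0.287
v 3.555 -0.274 1.285
v 4.38 -0.178 0.133
v 3.419 -0.067 1.131
v 4.184 -0.089 -0.065
v 3.223 0.022 0.933
v 3.974 -0.139 -0.262
v 3.013 -0.028 0.736
v 3.798 -0.317 -0.412
v 2.837 -0.205 0.586
v 3.695 -0.581 -0.481
v 2.734 -0.47 0.517
v 3.69 -0.872 -0.454
v 2.729 -0.76 0.544
v 3.784 -1.122 -0.336
v 2.822 -1.011 0.662
v 3.954 -1.275 -0.155
v 2.993 -1.163 0.843
v 4.163 -1.295 0.049
v 3.202 -1.183 1.047
v 4.362 -1.177 0.227
v 3.401 -1.066 1.225
v 4.506 -0.95 0.34
v 3.545 -0.838 1.338
v -2.135 -0.984 2.192
v -1.529 -0.917 2.172
v -1.439 -1.129 4.148
v -2.045 -1.196 4.168
v -1.682 -0.576 2.215
v -1.593 -0.787 4.192
v -2.008 -0.39 2.25
v -1.919 -0.602 4.226
v -2.383 -0.431 2.262
v -2.294 -0.643 4.239
v -2.663 -0.684 2.248
v -2.574 -0.896 4.224
v -2.741 -1.051 2.212
v -2.651 -1.263 4.188
v -2.587 -1.393 2.168
v -2.498 -1.604 4.145
v -2.261 -1.578 2.134
v -2.172 -1.79 4.11
v -1.886 -1.537 2.121
v -1.797 -1.749 4.098
v -1.606 -1.284 2.136
v -1.517 -1.496 4.112
v -2.708 -0.487 -1.809
v -2.133 0.099 -2.036
v -1.967 -1.459 -2.444
v -1.392 -0.873 -2.671
v -1.473 -1.096 -1.853
v -1.93 -0.495 -1.461
v -2.17 -0.865 -3.019
v -2.627 -0.264 -2.627
v -1.8 -0.134 -2.784
v -1.37 -0.277 -2.063
v -2.73 -1.083 -2.417
v -2.3 -1.226 -1.696
v -2.5 -0.362 -0.679
v -2.079 -1.25 0.332
v -2.391 0.603 0.123
v -1.97 -0.284 1.135
v -0.97 -0.156 -1.135
v -0.549 -1.043 -0.123
v -0.861 0.81 -0.332
v -0.44 -0.078 0.679
f 2 1 5
f 2 5 3
f 3 5 6
f 3 6 4
f 5 1 7
f 5 7 6
f 6 7 8
f 6 8 4
f 7 1 9
f 7 9 8
f 8 9 10
f 8 10 4
f 9 1 11
f 9 11 10
f 10 11 12
f 10 12 4
f 11 1 13
f 11 13 12
f 12 13 14
f 12 14 4
f 13 1 15
f 13 15 14
f 14 15 16
f 14 16 4
f 15 1 17
f 15 17 16
f 16 17 18
f 16 18 4
f 17 1 19
f 17 19 18
f 18 19 20
f 18 20 4
f 19 1 21
f 19 21 20
f 20 21 22
f 20 22 4
f 21 1 23
f 21 23 22
f 22 23 24
f 22 24 4
f 23 1 25
f 23 25 24
f 24 25 26
f 24 26 4
f 25 1 27
f 25 27 26
f 26 27 28
f 26 28 4
f 27 1 2
f 27 2 28
f 28 2 3
f 28 3 4
f 30 29 33
f 30 33 31
f 31 33 34
f 31 34 32
f 33 29 35
f 33 35 34
f 34 35 36
f 34 36 32
f 35 29 37
f 35 37 36
f 36 37 38
f 36 38 32
f 37 29 39
f 37 39 38
f 38 39 40
f 38 40 32
f 39 29 41
f 39 41 40
f 40 41 42
f 40 42 32
f 41 29 43
f 41 43 42
f 42 43 44
f 42 44 32
f 43 29 45
f 43 45 44
f 44 45 46
f 44 46 32
f 45 29 47
f 45 47 46
f 46 47 48
f 46 48 32
f 47 29 49
f 47 49 48
f 48 49 50
f 48 50 32
f 49 29 30
f 49 30 50
f 50 30 31
f 50 31 32
f 51 62 56
f 51 56 52
f 51 52 58
f 51 58 61
f 51 61 62
f 52 56 60
f 56 62 55
f 62 61 53
f 61 58 57
f 58 52 59
f 54 60 55
f 54 55 53
f 54 53 57
f 54 57 59
f 54 59 60
f 55 60 56
f 53 55 62
f 57 53 61
f 59 57 58
f 60 59 52
f 64 66 63
f 67 64 63
f 63 66 65
f 65 67 63
f 64 70 66
f 68 64 67
f 68 70 64
f 66 70 65
f 69 67 65
f 65 70 69
f 69 68 67
f 70 68 69



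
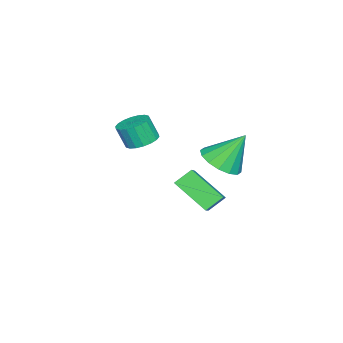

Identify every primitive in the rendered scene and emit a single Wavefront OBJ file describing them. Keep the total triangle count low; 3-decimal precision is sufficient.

v -3.58 -1.993 -1.844
v -2.783 -1.925 -1.846
v -2.742 -2.379 -0.757
v -3.54 -2.447 -0.756
v -2.889 -1.613 -1.712
v -2.848 -2.066 -0.623
v -3.132 -1.376 -1.604
v -3.091 -1.829 -0.515
v -3.464 -1.261 -1.544
v -3.423 -1.715 -0.455
v -3.818 -1.291 -1.543
v -3.777 -1.745 -0.454
v -4.126 -1.461 -1.602
v -4.085 -1.914 -0.513
v -4.325 -1.735 -1.709
v -4.285 -2.189 -0.62
v -4.378 -2.061 -1.843
v -4.337 -2.515 -0.754
v -4.272 -2.374 -1.977
v -4.231 -2.827 -0.888
v -4.029 -2.611 -2.085
v -3.988 -3.064 -0.996
v -3.697 -2.725 -2.145
v -3.656 -3.179 -1.056
v -3.343 -2.695 -2.146
v -3.302 -3.149 -1.057
v -3.035 -2.526 -2.087
v -2.994 -2.979 -0.998
v -2.835 -2.251 -1.98
v -2.795 -2.705 -0.891
v -0.165 3.008 -0.002
v 0.463 2.432 0.539
v -0.635 3.892 1.482
v 0.751 2.84 0.388
v 0.794 3.294 0.131
v 0.58 3.671 -0.161
v 0.166 3.871 -0.41
v -0.336 3.839 -0.551
v -0.793 3.585 -0.544
v -1.082 3.177 -0.392
v -1.125 2.723 -0.136
v -0.911 2.346 0.156
v -0.497 2.146 0.406
v 0.006 2.178 0.546
v -3.268 1.253 -5.317
v -3.583 -0.332 -4.174
v -3.862 1.813 -4.704
v -4.176 0.227 -3.561
v -1.944 1.653 -4.399
v -2.258 0.067 -3.256
v -2.537 2.212 -3.786
v -2.852 0.627 -2.643
f 2 1 5
f 2 5 3
f 3 5 6
f 3 6 4
f 5 1 7
f 5 7 6
f 6 7 8
f 6 8 4
f 7 1 9
f 7 9 8
f 8 9 10
f 8 10 4
f 9 1 11
f 9 11 10
f 10 11 12
f 10 12 4
f 11 1 13
f 11 13 12
f 12 13 14
f 12 14 4
f 13 1 15
f 13 15 14
f 14 15 16
f 14 16 4
f 15 1 17
f 15 17 16
f 16 17 18
f 16 18 4
f 17 1 19
f 17 19 18
f 18 19 20
f 18 20 4
f 19 1 21
f 19 21 20
f 20 21 22
f 20 22 4
f 21 1 23
f 21 23 22
f 22 23 24
f 22 24 4
f 23 1 25
f 23 25 24
f 24 25 26
f 24 26 4
f 25 1 27
f 25 27 26
f 26 27 28
f 26 28 4
f 27 1 29
f 27 29 28
f 28 29 30
f 28 30 4
f 29 1 2
f 29 2 30
f 30 2 3
f 30 3 4
f 32 31 34
f 32 34 33
f 34 31 35
f 34 35 33
f 35 31 36
f 35 36 33
f 36 31 37
f 36 37 33
f 37 31 38
f 37 38 33
f 38 31 39
f 38 39 33
f 39 31 40
f 39 40 33
f 40 31 41
f 40 41 33
f 41 31 42
f 41 42 33
f 42 31 43
f 42 43 33
f 43 31 44
f 43 44 33
f 44 31 32
f 44 32 33
f 46 48 45
f 49 46 45
f 45 48 47
f 47 49 45
f 46 52 48
f 50 46 49
f 50 52 46
f 48 52 47
f 51 49 47
f 47 52 51
f 51 50 49
f 52 50 51



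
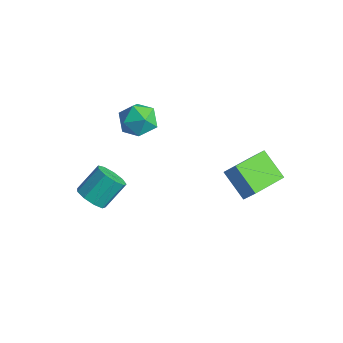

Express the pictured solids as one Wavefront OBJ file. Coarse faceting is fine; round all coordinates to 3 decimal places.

v -4.107 -1.044 0.702
v -3.483 -0.342 0.933
v -3.377 -2.018 1.687
v -2.753 -1.316 1.918
v -3.678 -1.25 2.193
v -4.129 -0.649 1.584
v -2.731 -1.711 1.036
v -3.182 -1.11 0.427
v -2.632 -0.755 1.139
v -3.218 -0.469 1.855
v -3.642 -1.891 0.765
v -4.228 -1.605 1.481
v -3.082 -4.127 -2.18
v -2.518 -3.782 -2.612
v -2.434 -2.668 -1.611
v -2.998 -3.013 -1.18
v -3.004 -3.605 -2.768
v -2.92 -2.491 -1.767
v -3.527 -3.672 -2.649
v -3.443 -2.558 -1.648
v -3.841 -3.953 -2.311
v -3.757 -2.839 -1.31
v -3.801 -4.314 -1.912
v -3.717 -3.2 -0.911
v -3.424 -4.589 -1.638
v -3.34 -3.474 -0.637
v -2.887 -4.647 -1.618
v -2.803 -3.533 -0.617
v -2.441 -4.462 -1.862
v -2.357 -3.348 -0.861
v -2.295 -4.12 -2.254
v -2.212 -3.006 -1.253
v 1.648 0.477 -1.514
v 0.339 0.481 -0.595
v 1.418 2.364 -1.849
v 0.109 2.367 -0.929
v 2.171 0.673 -0.771
v 0.862 0.676 0.149
v 1.941 2.559 -1.105
v 0.632 2.563 -0.186
f 1 12 6
f 1 6 2
f 1 2 8
f 1 8 11
f 1 11 12
f 2 6 10
f 6 12 5
f 12 11 3
f 11 8 7
f 8 2 9
f 4 10 5
f 4 5 3
f 4 3 7
f 4 7 9
f 4 9 10
f 5 10 6
f 3 5 12
f 7 3 11
f 9 7 8
f 10 9 2
f 14 13 17
f 14 17 15
f 15 17 18
f 15 18 16
f 17 13 19
f 17 19 18
f 18 19 20
f 18 20 16
f 19 13 21
f 19 21 20
f 20 21 22
f 20 22 16
f 21 13 23
f 21 23 22
f 22 23 24
f 22 24 16
f 23 13 25
f 23 25 24
f 24 25 26
f 24 26 16
f 25 13 27
f 25 27 26
f 26 27 28
f 26 28 16
f 27 13 29
f 27 29 28
f 28 29 30
f 28 30 16
f 29 13 31
f 29 31 30
f 30 31 32
f 30 32 16
f 31 13 14
f 31 14 32
f 32 14 15
f 32 15 16
f 34 36 33
f 37 34 33
f 33 36 35
f 35 37 33
f 34 40 36
f 38 34 37
f 38 40 34
f 36 40 35
f 39 37 35
f 35 40 39
f 39 38 37
f 40 38 39



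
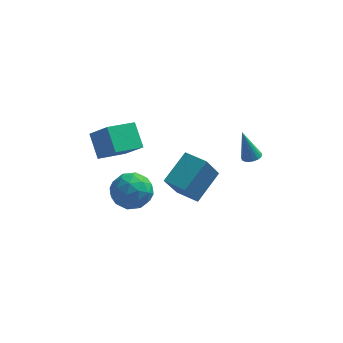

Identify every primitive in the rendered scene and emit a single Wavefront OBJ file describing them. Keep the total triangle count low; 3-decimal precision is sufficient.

v -3.659 -1.295 2.318
v -4.217 -0.312 3.393
v -4.671 -0.591 1.148
v -5.23 0.392 2.223
v -2.45 -0.192 1.937
v -3.009 0.791 3.012
v -3.463 0.512 0.767
v -4.021 1.495 1.842
v 2.715 2.593 -0.54
v 3.241 2.64 -0.386
v 2.185 2.707 1.24
v 3.173 2.873 -0.421
v 3.015 3.05 -0.479
v 2.797 3.137 -0.55
v 2.563 3.116 -0.618
v 2.359 2.992 -0.671
v 2.225 2.788 -0.698
v 2.189 2.546 -0.693
v 2.256 2.314 -0.658
v 2.415 2.137 -0.6
v 2.632 2.05 -0.53
v 2.867 2.071 -0.461
v 3.071 2.195 -0.408
v 3.204 2.398 -0.382
v -0.035 2.697 -4.576
v -0.592 1.701 -2.836
v -1.225 3.414 -4.545
v -1.782 2.418 -2.806
v 0.902 4.202 -3.414
v 0.345 3.206 -1.675
v -0.288 4.919 -3.384
v -0.845 3.923 -1.644
v -3.265 -0.506 0
v -2.289 -0.518 -0.641
v -3.471 -2.362 -0.279
v -2.495 -2.374 -0.92
v -2.436 -2.187 0.23
v -2.308 -1.04 0.403
v -3.452 -1.84 -1.323
v -3.324 -0.693 -1.15
v -2.405 -1.342 -1.458
v -1.777 -1.557 -0.498
v -3.983 -1.323 -0.422
v -3.355 -1.538 0.538
v -2.759 -0.349 -0.296
v -3.001 -2.531 -0.624
v -2.966 -2.421 0.052
v -2.393 -2.428 -0.325
v -2.77 -0.656 0.318
v -2.197 -0.663 -0.059
v -2.283 -1.644 0.453
v -3.563 -2.217 -0.861
v -2.99 -2.224 -1.238
v -3.367 -0.452 -0.595
v -2.794 -0.459 -0.972
v -3.477 -1.236 -1.373
v -2.253 -0.841 -1.153
v -2.374 -1.932 -1.317
v -2.937 -1.618 -1.554
v -2.862 -0.944 -1.453
v -1.884 -0.966 -0.589
v -2.005 -2.058 -0.753
v -1.97 -1.948 -0.077
v -1.896 -1.273 0.025
v -1.952 -1.451 -1.069
v -3.755 -0.822 -0.167
v -3.876 -1.914 -0.331
v -3.864 -1.607 -0.945
v -3.79 -0.932 -0.843
v -3.386 -0.948 0.397
v -3.507 -2.039 0.233
v -2.898 -1.936 0.533
v -2.823 -1.262 0.634
v -3.808 -1.429 0.149
f 2 4 1
f 5 2 1
f 1 4 3
f 3 5 1
f 2 8 4
f 6 2 5
f 6 8 2
f 4 8 3
f 7 5 3
f 3 8 7
f 7 6 5
f 8 6 7
f 10 9 12
f 10 12 11
f 12 9 13
f 12 13 11
f 13 9 14
f 13 14 11
f 14 9 15
f 14 15 11
f 15 9 16
f 15 16 11
f 16 9 17
f 16 17 11
f 17 9 18
f 17 18 11
f 18 9 19
f 18 19 11
f 19 9 20
f 19 20 11
f 20 9 21
f 20 21 11
f 21 9 22
f 21 22 11
f 22 9 23
f 22 23 11
f 23 9 24
f 23 24 11
f 24 9 10
f 24 10 11
f 26 28 25
f 29 26 25
f 25 28 27
f 27 29 25
f 26 32 28
f 30 26 29
f 30 32 26
f 28 32 27
f 31 29 27
f 27 32 31
f 31 30 29
f 32 30 31
f 33 70 49
f 70 44 73
f 49 73 38
f 70 73 49
f 33 49 45
f 49 38 50
f 45 50 34
f 49 50 45
f 33 45 54
f 45 34 55
f 54 55 40
f 45 55 54
f 33 54 66
f 54 40 69
f 66 69 43
f 54 69 66
f 33 66 70
f 66 43 74
f 70 74 44
f 66 74 70
f 34 50 61
f 50 38 64
f 61 64 42
f 50 64 61
f 38 73 51
f 73 44 72
f 51 72 37
f 73 72 51
f 44 74 71
f 74 43 67
f 71 67 35
f 74 67 71
f 43 69 68
f 69 40 56
f 68 56 39
f 69 56 68
f 40 55 60
f 55 34 57
f 60 57 41
f 55 57 60
f 36 62 48
f 62 42 63
f 48 63 37
f 62 63 48
f 36 48 46
f 48 37 47
f 46 47 35
f 48 47 46
f 36 46 53
f 46 35 52
f 53 52 39
f 46 52 53
f 36 53 58
f 53 39 59
f 58 59 41
f 53 59 58
f 36 58 62
f 58 41 65
f 62 65 42
f 58 65 62
f 37 63 51
f 63 42 64
f 51 64 38
f 63 64 51
f 35 47 71
f 47 37 72
f 71 72 44
f 47 72 71
f 39 52 68
f 52 35 67
f 68 67 43
f 52 67 68
f 41 59 60
f 59 39 56
f 60 56 40
f 59 56 60
f 42 65 61
f 65 41 57
f 61 57 34
f 65 57 61



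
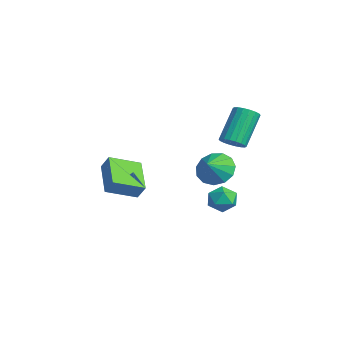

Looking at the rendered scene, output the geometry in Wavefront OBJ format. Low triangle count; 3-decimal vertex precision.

v -0.825 3.849 -2.683
v -0.058 3.944 -2.277
v -0.442 2.556 -3.103
v 0.325 2.651 -2.697
v -0.41 2.577 -2.231
v -0.646 3.376 -1.972
v 0.146 3.124 -3.408
v -0.09 3.923 -3.149
v 0.542 3.496 -2.725
v 0.198 3.158 -1.998
v -0.698 3.342 -3.382
v -1.042 3.004 -2.655
v 0.388 -3.201 0.767
v 0.806 -2.935 1.519
v 0.428 -1.597 0.176
v 0.846 -1.331 0.927
v 2.194 -3.569 -0.107
v 2.612 -3.303 0.644
v 2.234 -1.965 -0.699
v 2.652 -1.699 0.053
v 0.94 2.438 0.031
v 1.517 3.264 0.326
v 1.56 1.762 0.709
v 1.066 3.231 0.707
v 0.574 2.947 0.873
v 0.199 2.501 0.771
v 0.059 2.035 0.435
v 0.199 1.697 -0.03
v 0.574 1.593 -0.475
v 1.066 1.758 -0.76
v 1.518 2.139 -0.794
v 1.786 2.614 -0.566
v 1.786 3.034 -0.148
v 3.027 2.511 2.586
v 3.659 2.71 2.776
v 2.846 3.728 4.423
v 2.213 3.529 4.234
v 3.569 2.938 2.591
v 2.756 3.956 4.238
v 3.371 3.081 2.404
v 2.558 4.099 4.051
v 3.105 3.111 2.254
v 2.291 4.129 3.901
v 2.823 3.022 2.17
v 2.01 4.04 3.817
v 2.582 2.832 2.168
v 1.768 3.85 3.815
v 2.428 2.579 2.249
v 1.615 3.597 3.896
v 2.394 2.312 2.397
v 1.581 3.33 4.044
v 2.484 2.084 2.582
v 1.671 3.102 4.229
v 2.682 1.941 2.769
v 1.869 2.959 4.416
v 2.949 1.911 2.919
v 2.135 2.929 4.566
v 3.23 2 3.003
v 2.417 3.018 4.65
v 3.472 2.19 3.005
v 2.658 3.208 4.652
v 3.625 2.443 2.924
v 2.812 3.461 4.571
f 1 12 6
f 1 6 2
f 1 2 8
f 1 8 11
f 1 11 12
f 2 6 10
f 6 12 5
f 12 11 3
f 11 8 7
f 8 2 9
f 4 10 5
f 4 5 3
f 4 3 7
f 4 7 9
f 4 9 10
f 5 10 6
f 3 5 12
f 7 3 11
f 9 7 8
f 10 9 2
f 14 16 13
f 17 14 13
f 13 16 15
f 15 17 13
f 14 20 16
f 18 14 17
f 18 20 14
f 16 20 15
f 19 17 15
f 15 20 19
f 19 18 17
f 20 18 19
f 22 21 24
f 22 24 23
f 24 21 25
f 24 25 23
f 25 21 26
f 25 26 23
f 26 21 27
f 26 27 23
f 27 21 28
f 27 28 23
f 28 21 29
f 28 29 23
f 29 21 30
f 29 30 23
f 30 21 31
f 30 31 23
f 31 21 32
f 31 32 23
f 32 21 33
f 32 33 23
f 33 21 22
f 33 22 23
f 35 34 38
f 35 38 36
f 36 38 39
f 36 39 37
f 38 34 40
f 38 40 39
f 39 40 41
f 39 41 37
f 40 34 42
f 40 42 41
f 41 42 43
f 41 43 37
f 42 34 44
f 42 44 43
f 43 44 45
f 43 45 37
f 44 34 46
f 44 46 45
f 45 46 47
f 45 47 37
f 46 34 48
f 46 48 47
f 47 48 49
f 47 49 37
f 48 34 50
f 48 50 49
f 49 50 51
f 49 51 37
f 50 34 52
f 50 52 51
f 51 52 53
f 51 53 37
f 52 34 54
f 52 54 53
f 53 54 55
f 53 55 37
f 54 34 56
f 54 56 55
f 55 56 57
f 55 57 37
f 56 34 58
f 56 58 57
f 57 58 59
f 57 59 37
f 58 34 60
f 58 60 59
f 59 60 61
f 59 61 37
f 60 34 62
f 60 62 61
f 61 62 63
f 61 63 37
f 62 34 35
f 62 35 63
f 63 35 36
f 63 36 37

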